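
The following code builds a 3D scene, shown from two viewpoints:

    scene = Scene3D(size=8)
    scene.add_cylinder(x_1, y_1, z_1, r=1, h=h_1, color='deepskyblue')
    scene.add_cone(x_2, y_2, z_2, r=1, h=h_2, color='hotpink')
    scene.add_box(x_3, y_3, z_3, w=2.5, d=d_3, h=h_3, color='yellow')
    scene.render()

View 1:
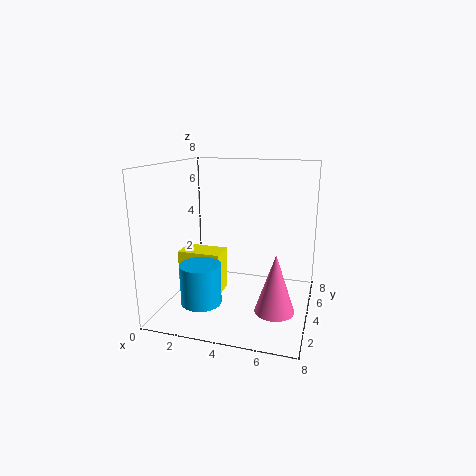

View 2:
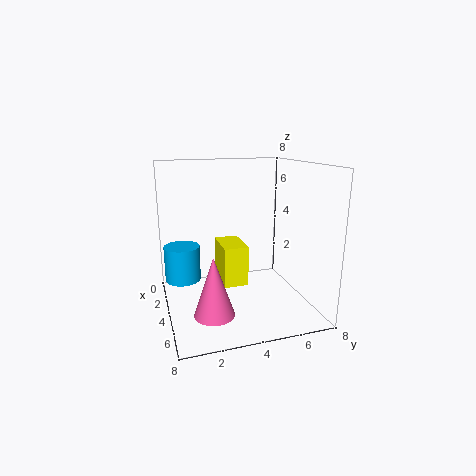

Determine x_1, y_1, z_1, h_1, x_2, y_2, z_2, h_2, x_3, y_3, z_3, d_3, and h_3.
x_1 = 3, y_1 = 1, z_1 = 1.5, h_1 = 2, x_2 = 6.5, y_2 = 2, z_2 = 1, h_2 = 3, x_3 = 0.5, y_3 = 3.5, z_3 = 0.5, d_3 = 1.5, h_3 = 2.5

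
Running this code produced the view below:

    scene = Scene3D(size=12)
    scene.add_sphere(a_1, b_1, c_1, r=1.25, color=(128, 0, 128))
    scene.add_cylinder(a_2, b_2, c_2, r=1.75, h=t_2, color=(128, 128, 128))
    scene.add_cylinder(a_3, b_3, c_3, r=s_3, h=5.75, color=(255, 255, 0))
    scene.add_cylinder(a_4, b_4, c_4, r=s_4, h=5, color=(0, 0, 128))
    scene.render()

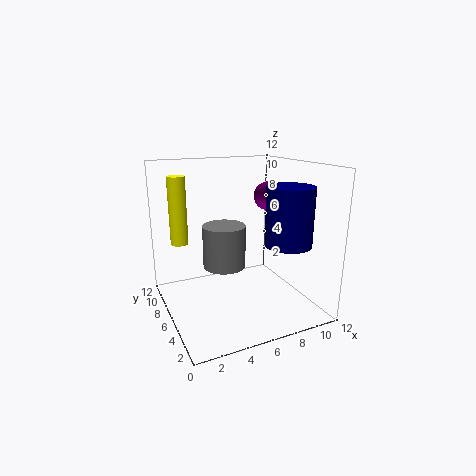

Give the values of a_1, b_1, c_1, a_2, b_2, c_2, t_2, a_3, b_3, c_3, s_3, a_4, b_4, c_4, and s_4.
a_1 = 9.5, b_1 = 7.25, c_1 = 9, a_2 = 4.75, b_2 = 6, c_2 = 3.75, t_2 = 3.5, a_3 = 1.75, b_3 = 8.75, c_3 = 5.25, s_3 = 0.75, a_4 = 10, b_4 = 4.5, c_4 = 5.25, s_4 = 2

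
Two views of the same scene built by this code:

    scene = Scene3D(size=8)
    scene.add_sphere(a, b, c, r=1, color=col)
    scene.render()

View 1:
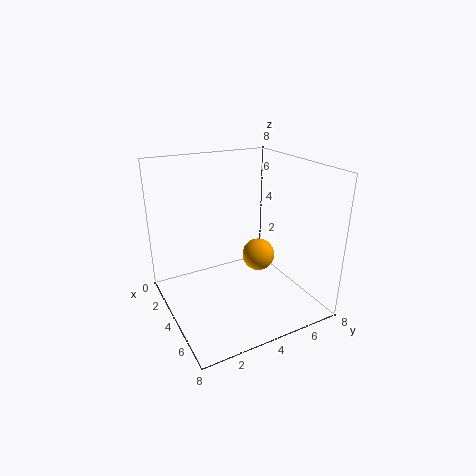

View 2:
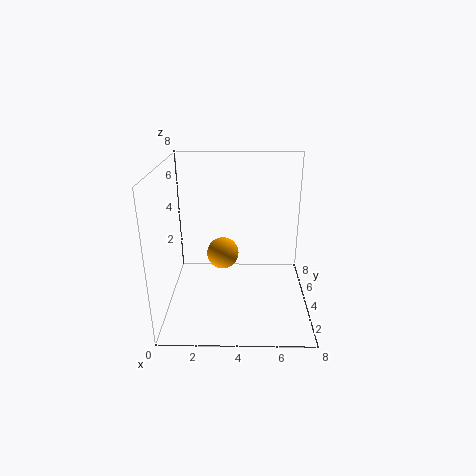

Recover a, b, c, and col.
a = 3, b = 6, c = 2, col = 'orange'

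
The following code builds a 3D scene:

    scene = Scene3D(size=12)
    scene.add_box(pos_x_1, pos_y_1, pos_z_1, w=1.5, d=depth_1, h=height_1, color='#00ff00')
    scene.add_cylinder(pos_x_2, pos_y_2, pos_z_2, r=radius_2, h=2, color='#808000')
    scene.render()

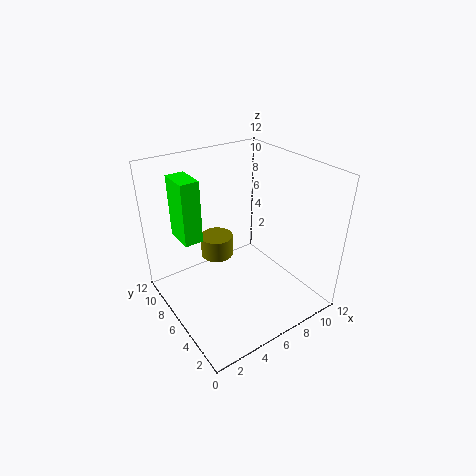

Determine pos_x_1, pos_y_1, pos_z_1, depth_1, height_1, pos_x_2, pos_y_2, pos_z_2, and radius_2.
pos_x_1 = 1.5; pos_y_1 = 6.5; pos_z_1 = 6.5; depth_1 = 2.5; height_1 = 5; pos_x_2 = 6; pos_y_2 = 9.5; pos_z_2 = 2.5; radius_2 = 1.5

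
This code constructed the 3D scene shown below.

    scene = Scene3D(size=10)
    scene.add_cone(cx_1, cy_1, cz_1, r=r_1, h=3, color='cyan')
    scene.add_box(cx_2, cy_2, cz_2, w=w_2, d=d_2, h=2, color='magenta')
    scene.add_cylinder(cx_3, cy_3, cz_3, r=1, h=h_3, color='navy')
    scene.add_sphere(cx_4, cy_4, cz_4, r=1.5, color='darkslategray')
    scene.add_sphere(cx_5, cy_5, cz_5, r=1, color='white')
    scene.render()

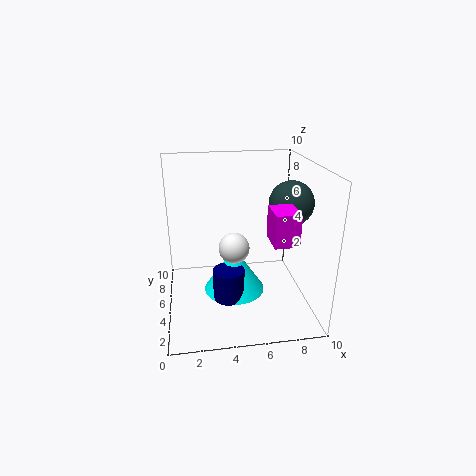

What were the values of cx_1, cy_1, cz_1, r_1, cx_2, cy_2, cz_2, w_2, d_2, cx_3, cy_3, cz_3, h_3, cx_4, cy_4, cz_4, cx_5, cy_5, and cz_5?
cx_1 = 4.5
cy_1 = 3.5
cz_1 = 2
r_1 = 2
cx_2 = 6.5
cy_2 = 1
cz_2 = 6
w_2 = 1.5
d_2 = 2
cx_3 = 4
cy_3 = 2.5
cz_3 = 2
h_3 = 2
cx_4 = 8.5
cy_4 = 4.5
cz_4 = 7.5
cx_5 = 4.5
cy_5 = 3.5
cz_5 = 5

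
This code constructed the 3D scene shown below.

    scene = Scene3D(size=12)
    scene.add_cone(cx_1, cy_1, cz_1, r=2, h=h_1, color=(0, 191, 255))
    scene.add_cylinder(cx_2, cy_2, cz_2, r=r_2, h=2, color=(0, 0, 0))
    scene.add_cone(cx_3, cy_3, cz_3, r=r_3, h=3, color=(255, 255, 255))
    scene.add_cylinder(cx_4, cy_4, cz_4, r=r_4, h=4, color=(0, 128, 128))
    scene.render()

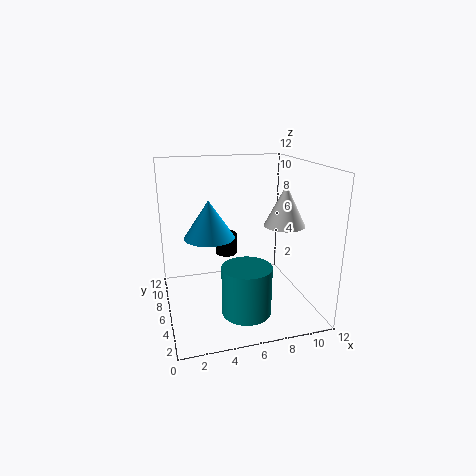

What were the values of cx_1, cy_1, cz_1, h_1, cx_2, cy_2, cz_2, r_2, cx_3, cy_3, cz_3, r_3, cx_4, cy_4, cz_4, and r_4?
cx_1 = 3.5
cy_1 = 5.5
cz_1 = 6.5
h_1 = 3
cx_2 = 6
cy_2 = 10
cz_2 = 3
r_2 = 1
cx_3 = 8.5
cy_3 = 2.5
cz_3 = 8
r_3 = 1.5
cx_4 = 6
cy_4 = 3.5
cz_4 = 0.5
r_4 = 2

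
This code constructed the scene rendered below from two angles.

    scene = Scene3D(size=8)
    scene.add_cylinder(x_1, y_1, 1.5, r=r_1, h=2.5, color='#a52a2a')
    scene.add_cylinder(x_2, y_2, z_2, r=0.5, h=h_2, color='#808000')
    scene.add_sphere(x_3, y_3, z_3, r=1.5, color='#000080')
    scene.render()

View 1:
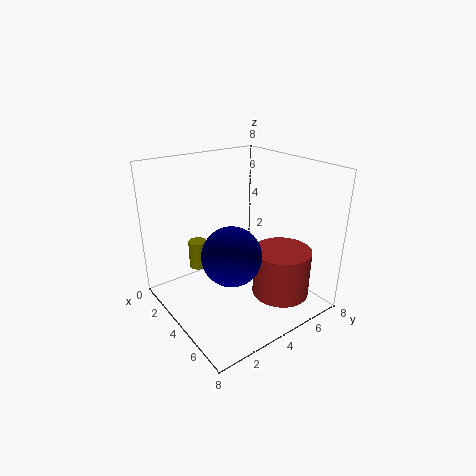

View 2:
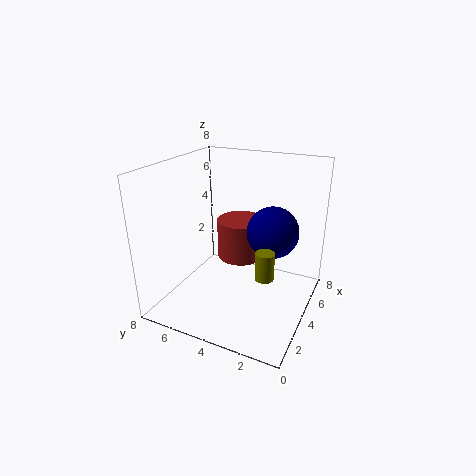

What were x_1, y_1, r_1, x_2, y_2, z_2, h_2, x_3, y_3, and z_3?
x_1 = 6.5
y_1 = 5
r_1 = 1.5
x_2 = 3
y_2 = 2
z_2 = 2.5
h_2 = 1.5
x_3 = 5.5
y_3 = 2.5
z_3 = 4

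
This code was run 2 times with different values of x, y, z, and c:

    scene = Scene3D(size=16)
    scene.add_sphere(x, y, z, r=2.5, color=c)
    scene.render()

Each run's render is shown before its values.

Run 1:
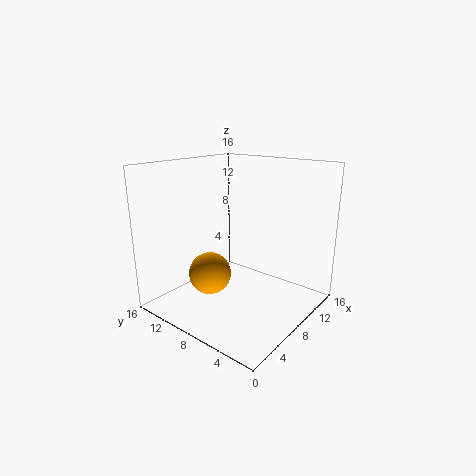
x = 7
y = 11.5
z = 3
c = 'orange'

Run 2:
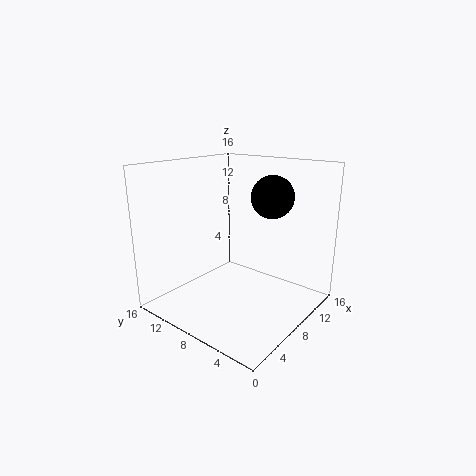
x = 12.5
y = 6.5
z = 12
c = 'black'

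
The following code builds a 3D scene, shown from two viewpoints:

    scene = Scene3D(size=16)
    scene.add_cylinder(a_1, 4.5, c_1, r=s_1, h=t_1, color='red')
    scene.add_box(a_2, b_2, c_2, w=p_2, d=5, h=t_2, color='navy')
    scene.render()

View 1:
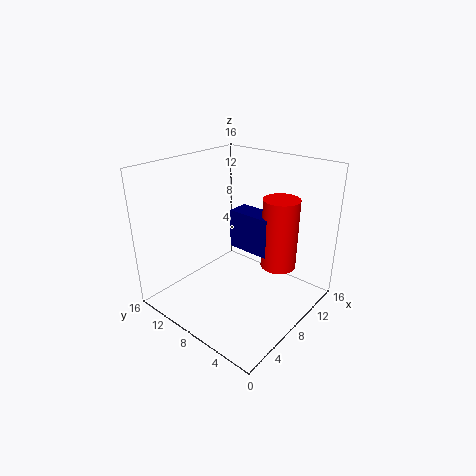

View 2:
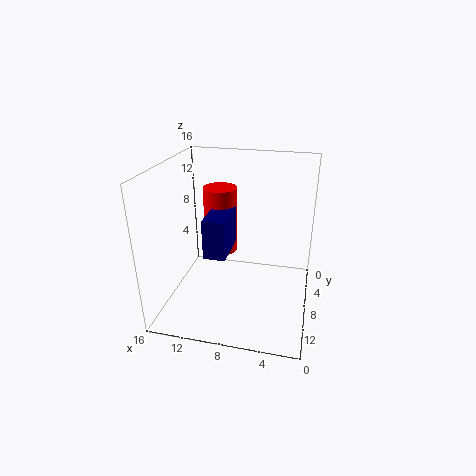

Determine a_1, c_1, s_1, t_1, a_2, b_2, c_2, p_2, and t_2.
a_1 = 11
c_1 = 4.5
s_1 = 2
t_1 = 8
a_2 = 9
b_2 = 5
c_2 = 6
p_2 = 2.5
t_2 = 4.5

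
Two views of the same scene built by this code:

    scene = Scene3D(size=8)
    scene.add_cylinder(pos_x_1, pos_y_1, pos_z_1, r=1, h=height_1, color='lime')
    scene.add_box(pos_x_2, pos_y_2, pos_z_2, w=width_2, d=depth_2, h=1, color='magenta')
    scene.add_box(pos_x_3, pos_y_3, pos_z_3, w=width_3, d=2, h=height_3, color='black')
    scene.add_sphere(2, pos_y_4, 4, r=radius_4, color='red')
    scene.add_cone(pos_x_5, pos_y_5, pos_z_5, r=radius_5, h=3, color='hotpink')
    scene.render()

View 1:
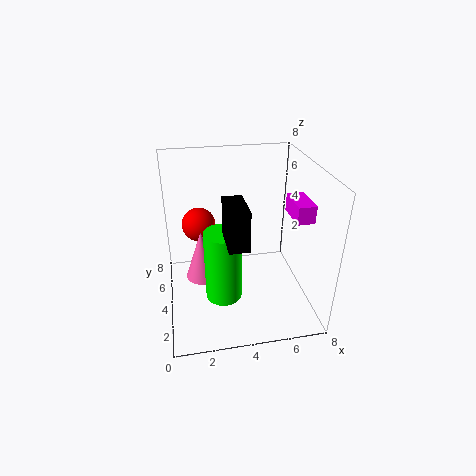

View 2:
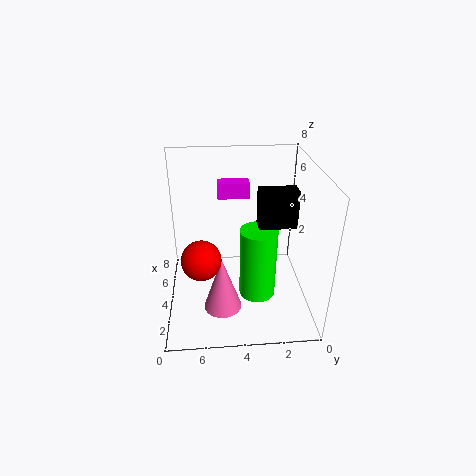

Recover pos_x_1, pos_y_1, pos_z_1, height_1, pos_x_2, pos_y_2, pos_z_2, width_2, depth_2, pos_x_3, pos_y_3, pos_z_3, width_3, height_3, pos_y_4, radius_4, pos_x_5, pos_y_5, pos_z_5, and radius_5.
pos_x_1 = 3
pos_y_1 = 3
pos_z_1 = 1
height_1 = 4
pos_x_2 = 7
pos_y_2 = 3
pos_z_2 = 5
width_2 = 1
depth_2 = 2
pos_x_3 = 3
pos_y_3 = 1
pos_z_3 = 5
width_3 = 1
height_3 = 2
pos_y_4 = 6
radius_4 = 1
pos_x_5 = 2
pos_y_5 = 5
pos_z_5 = 1
radius_5 = 1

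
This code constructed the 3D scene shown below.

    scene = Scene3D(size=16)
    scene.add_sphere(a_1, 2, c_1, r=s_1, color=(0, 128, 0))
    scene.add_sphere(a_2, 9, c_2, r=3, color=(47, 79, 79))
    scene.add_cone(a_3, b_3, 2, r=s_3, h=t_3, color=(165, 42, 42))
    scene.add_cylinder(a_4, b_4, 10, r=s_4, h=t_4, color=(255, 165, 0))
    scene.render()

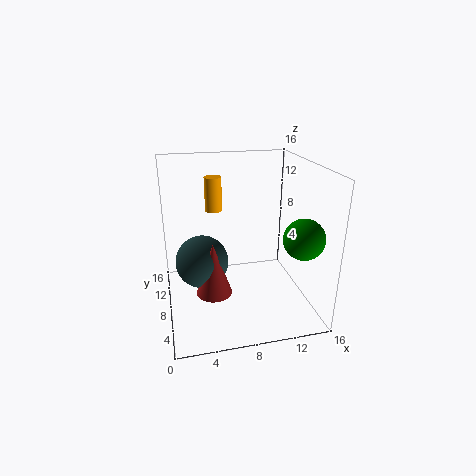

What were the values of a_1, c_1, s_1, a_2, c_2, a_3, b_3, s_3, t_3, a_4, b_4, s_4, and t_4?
a_1 = 13
c_1 = 10
s_1 = 2
a_2 = 4
c_2 = 5
a_3 = 5
b_3 = 7
s_3 = 2
t_3 = 6
a_4 = 6
b_4 = 12
s_4 = 1
t_4 = 4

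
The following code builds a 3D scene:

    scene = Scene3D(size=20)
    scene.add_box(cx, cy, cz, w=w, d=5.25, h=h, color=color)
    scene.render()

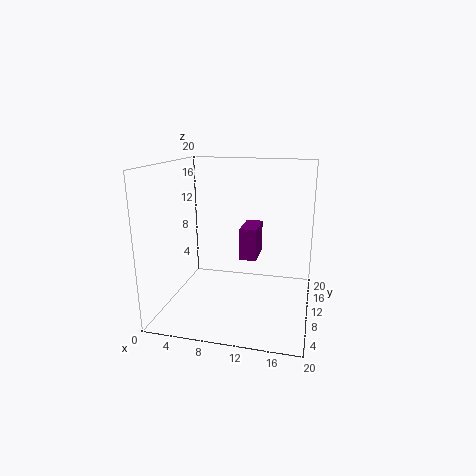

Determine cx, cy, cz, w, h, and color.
cx = 9.75
cy = 11.75
cz = 6
w = 2.5
h = 4.75
color = 'purple'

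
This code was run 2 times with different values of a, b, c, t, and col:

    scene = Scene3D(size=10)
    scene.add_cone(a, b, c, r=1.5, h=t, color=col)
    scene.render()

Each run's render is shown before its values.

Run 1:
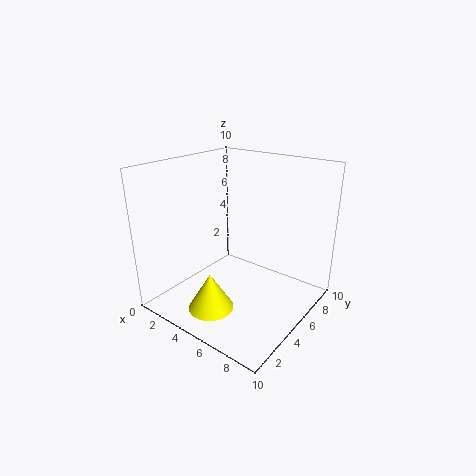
a = 5; b = 2; c = 1; t = 2.5; col = 'yellow'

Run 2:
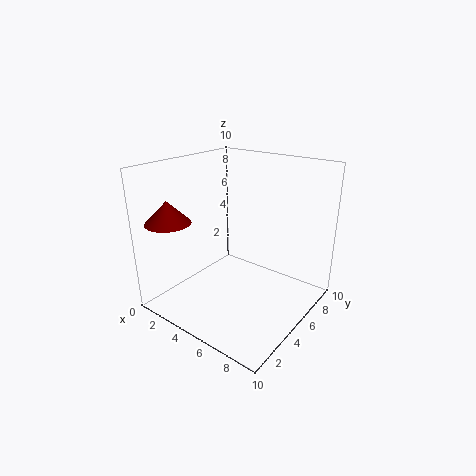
a = 2; b = 1.5; c = 6.5; t = 1.5; col = 'maroon'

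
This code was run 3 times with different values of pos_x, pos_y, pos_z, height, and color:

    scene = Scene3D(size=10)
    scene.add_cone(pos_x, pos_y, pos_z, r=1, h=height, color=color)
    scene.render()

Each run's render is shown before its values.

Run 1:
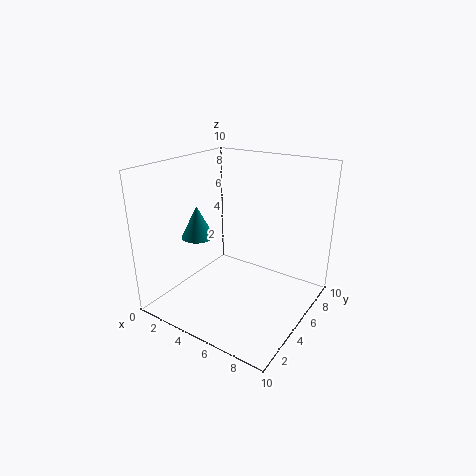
pos_x = 4, pos_y = 2, pos_z = 6, height = 2, color = 'teal'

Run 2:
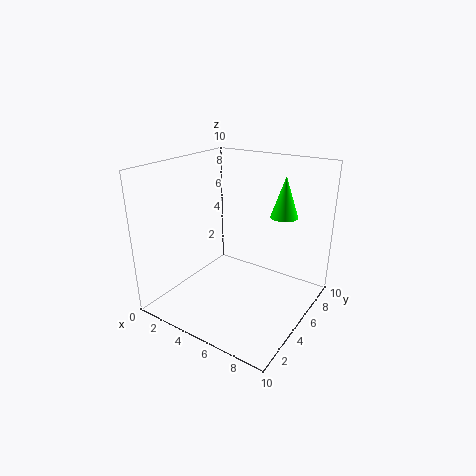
pos_x = 7, pos_y = 8, pos_z = 6, height = 3, color = 'lime'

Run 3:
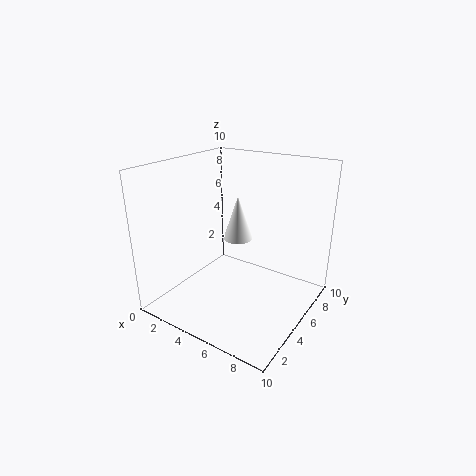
pos_x = 5, pos_y = 5, pos_z = 5, height = 3, color = 'white'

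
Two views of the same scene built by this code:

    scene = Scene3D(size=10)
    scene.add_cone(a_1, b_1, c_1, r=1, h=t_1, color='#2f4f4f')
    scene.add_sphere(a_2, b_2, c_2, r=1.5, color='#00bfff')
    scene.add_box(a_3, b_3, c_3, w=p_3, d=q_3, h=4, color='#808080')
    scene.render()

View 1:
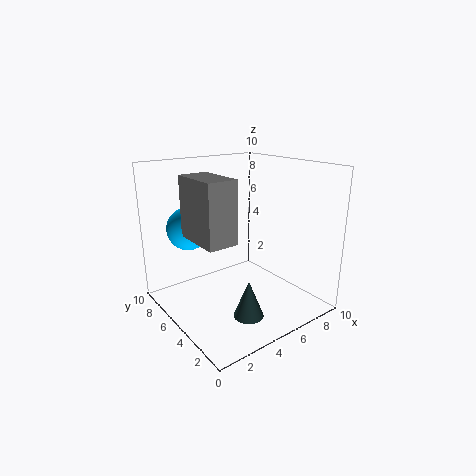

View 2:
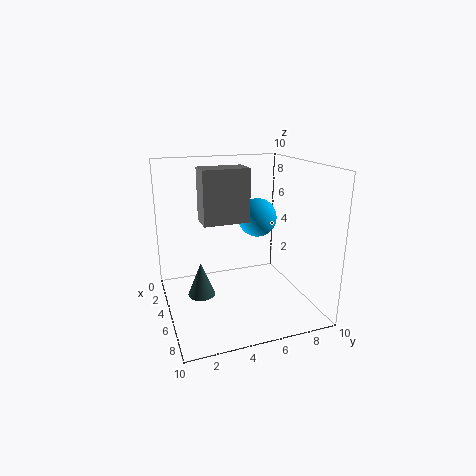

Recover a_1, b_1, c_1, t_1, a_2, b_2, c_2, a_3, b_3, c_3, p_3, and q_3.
a_1 = 4; b_1 = 2.5; c_1 = 0.5; t_1 = 2.5; a_2 = 2.5; b_2 = 7.5; c_2 = 5.5; a_3 = 1.5; b_3 = 3; c_3 = 5.5; p_3 = 2; q_3 = 3.5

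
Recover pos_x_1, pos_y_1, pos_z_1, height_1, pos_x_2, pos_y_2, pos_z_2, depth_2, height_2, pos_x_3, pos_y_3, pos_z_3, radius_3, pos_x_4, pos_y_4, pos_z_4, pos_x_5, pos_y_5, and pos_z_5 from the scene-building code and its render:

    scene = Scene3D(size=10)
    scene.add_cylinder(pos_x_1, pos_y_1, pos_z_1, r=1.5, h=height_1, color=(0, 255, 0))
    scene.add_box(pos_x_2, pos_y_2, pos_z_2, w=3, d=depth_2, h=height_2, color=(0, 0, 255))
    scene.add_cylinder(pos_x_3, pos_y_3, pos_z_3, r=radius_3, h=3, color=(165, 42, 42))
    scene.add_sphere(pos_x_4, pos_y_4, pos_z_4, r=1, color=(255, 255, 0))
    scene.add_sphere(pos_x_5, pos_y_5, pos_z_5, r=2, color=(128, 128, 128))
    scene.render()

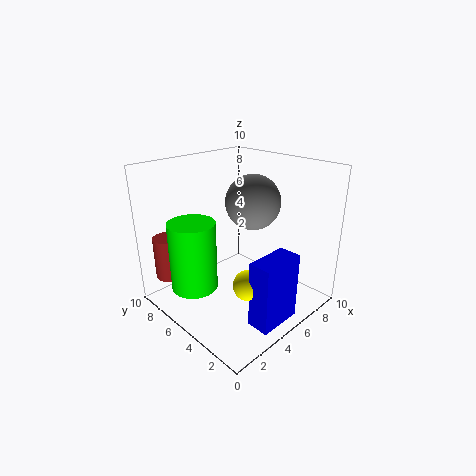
pos_x_1 = 1.5, pos_y_1 = 5.5, pos_z_1 = 2.5, height_1 = 4.5, pos_x_2 = 3, pos_y_2 = 0.5, pos_z_2 = 0.5, depth_2 = 1.5, height_2 = 4.5, pos_x_3 = 1.5, pos_y_3 = 8.5, pos_z_3 = 2, radius_3 = 1, pos_x_4 = 3.5, pos_y_4 = 2.5, pos_z_4 = 3, pos_x_5 = 7, pos_y_5 = 5.5, pos_z_5 = 7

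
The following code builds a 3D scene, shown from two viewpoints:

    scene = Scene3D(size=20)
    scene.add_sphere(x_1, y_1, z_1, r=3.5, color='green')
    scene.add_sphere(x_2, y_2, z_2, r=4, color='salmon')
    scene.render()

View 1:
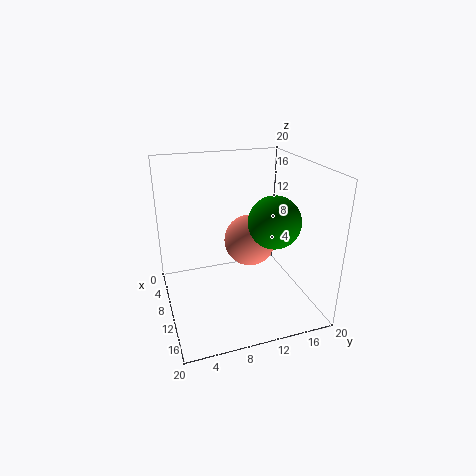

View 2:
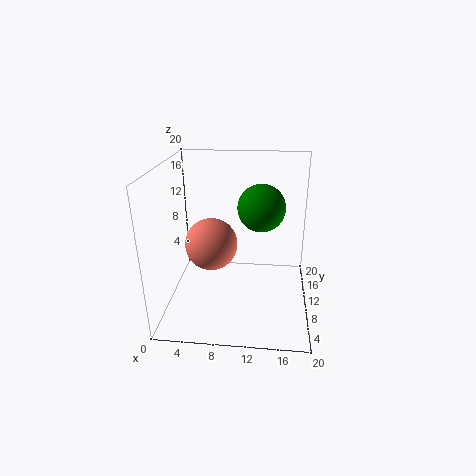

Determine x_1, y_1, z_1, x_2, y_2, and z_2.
x_1 = 13
y_1 = 14
z_1 = 13
x_2 = 5.5
y_2 = 13.5
z_2 = 7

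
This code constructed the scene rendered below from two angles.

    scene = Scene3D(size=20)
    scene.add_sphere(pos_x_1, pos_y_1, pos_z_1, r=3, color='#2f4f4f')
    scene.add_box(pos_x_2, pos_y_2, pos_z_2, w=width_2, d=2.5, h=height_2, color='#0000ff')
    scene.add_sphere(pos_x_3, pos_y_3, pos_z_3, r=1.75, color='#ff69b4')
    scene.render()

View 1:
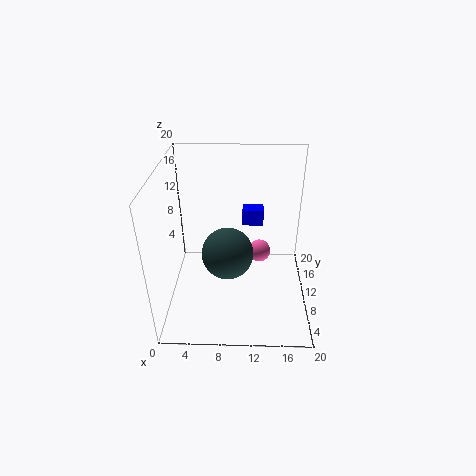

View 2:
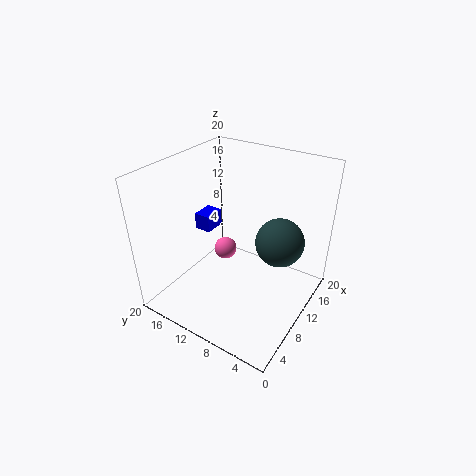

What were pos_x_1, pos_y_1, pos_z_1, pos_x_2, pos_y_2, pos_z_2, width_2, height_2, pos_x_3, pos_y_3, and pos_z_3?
pos_x_1 = 9, pos_y_1 = 3.25, pos_z_1 = 12.25, pos_x_2 = 10.5, pos_y_2 = 15.5, pos_z_2 = 8.75, width_2 = 3.25, height_2 = 2.5, pos_x_3 = 13.25, pos_y_3 = 14.5, pos_z_3 = 4.75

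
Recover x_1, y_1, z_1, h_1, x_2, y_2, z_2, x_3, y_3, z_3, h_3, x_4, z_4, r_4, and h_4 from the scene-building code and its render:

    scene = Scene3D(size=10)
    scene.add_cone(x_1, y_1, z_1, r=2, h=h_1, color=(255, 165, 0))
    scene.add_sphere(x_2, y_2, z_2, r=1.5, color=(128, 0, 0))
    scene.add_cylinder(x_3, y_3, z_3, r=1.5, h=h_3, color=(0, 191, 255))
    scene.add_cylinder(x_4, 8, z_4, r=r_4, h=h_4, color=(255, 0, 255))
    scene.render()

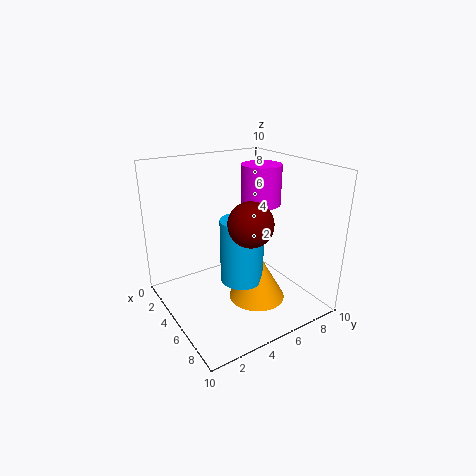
x_1 = 6; y_1 = 6; z_1 = 0.5; h_1 = 3.5; x_2 = 6.5; y_2 = 5; z_2 = 6.5; x_3 = 5.5; y_3 = 5; z_3 = 2; h_3 = 4.5; x_4 = 3.5; z_4 = 6.5; r_4 = 1.5; h_4 = 3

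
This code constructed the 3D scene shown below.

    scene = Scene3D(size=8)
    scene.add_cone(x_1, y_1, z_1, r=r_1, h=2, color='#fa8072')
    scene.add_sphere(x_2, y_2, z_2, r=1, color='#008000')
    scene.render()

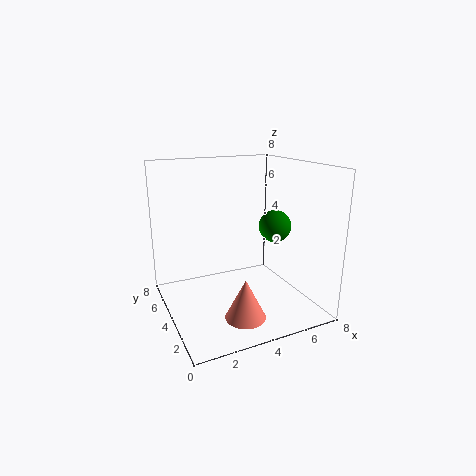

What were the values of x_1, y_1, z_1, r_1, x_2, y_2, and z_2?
x_1 = 3
y_1 = 1
z_1 = 1
r_1 = 1
x_2 = 7
y_2 = 5
z_2 = 4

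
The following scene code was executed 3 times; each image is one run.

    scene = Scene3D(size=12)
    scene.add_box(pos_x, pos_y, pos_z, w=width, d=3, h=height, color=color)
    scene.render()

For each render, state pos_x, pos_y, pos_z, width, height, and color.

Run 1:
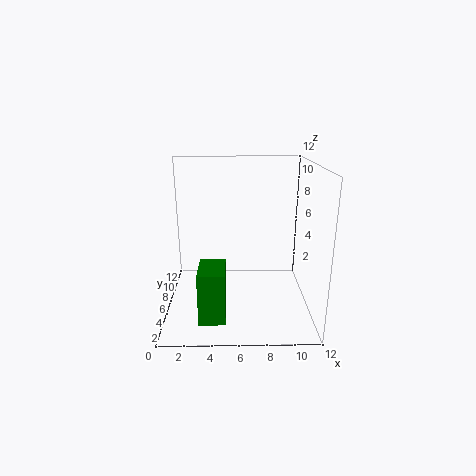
pos_x = 3, pos_y = 1, pos_z = 1, width = 2, height = 4, color = 'green'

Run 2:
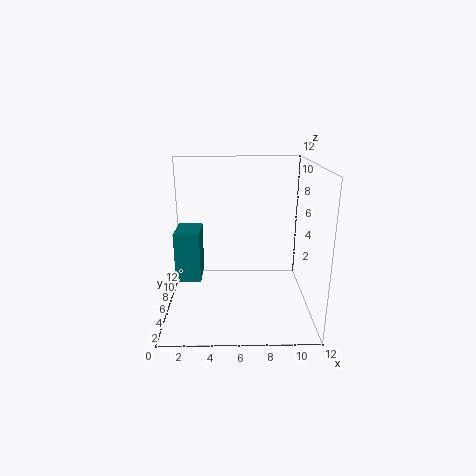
pos_x = 1, pos_y = 4, pos_z = 3, width = 2, height = 4, color = 'teal'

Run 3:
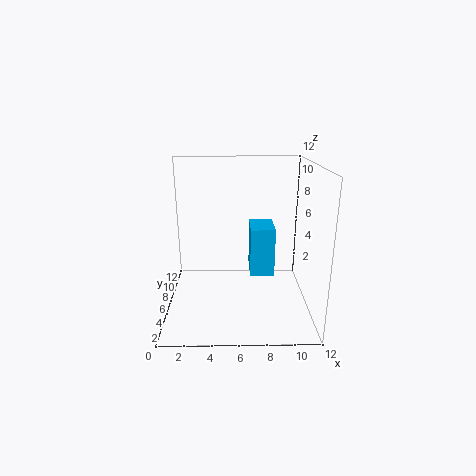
pos_x = 7, pos_y = 5, pos_z = 3, width = 2, height = 4, color = 'deepskyblue'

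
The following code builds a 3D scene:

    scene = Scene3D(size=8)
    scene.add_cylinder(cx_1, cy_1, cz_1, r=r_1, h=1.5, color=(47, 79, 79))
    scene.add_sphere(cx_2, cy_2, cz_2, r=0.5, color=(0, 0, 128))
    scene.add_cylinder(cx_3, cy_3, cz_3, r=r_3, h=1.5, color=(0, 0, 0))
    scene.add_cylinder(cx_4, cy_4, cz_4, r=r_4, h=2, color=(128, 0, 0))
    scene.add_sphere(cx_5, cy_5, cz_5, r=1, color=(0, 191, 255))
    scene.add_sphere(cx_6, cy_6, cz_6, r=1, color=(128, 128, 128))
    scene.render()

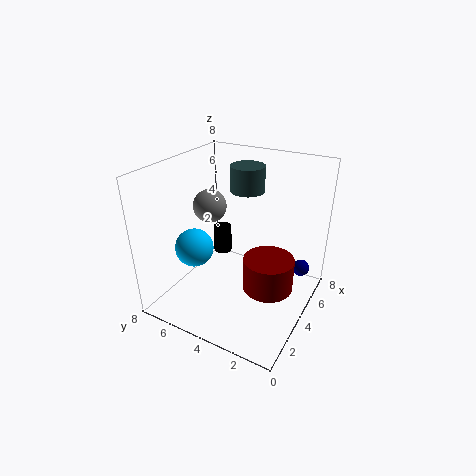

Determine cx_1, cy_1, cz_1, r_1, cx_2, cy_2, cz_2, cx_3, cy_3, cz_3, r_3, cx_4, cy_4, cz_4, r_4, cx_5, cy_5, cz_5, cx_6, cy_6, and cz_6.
cx_1 = 6; cy_1 = 4.5; cz_1 = 6; r_1 = 1; cx_2 = 6.5; cy_2 = 1; cz_2 = 1.5; cx_3 = 4; cy_3 = 5; cz_3 = 3; r_3 = 0.5; cx_4 = 5; cy_4 = 2.5; cz_4 = 0.5; r_4 = 1.5; cx_5 = 2; cy_5 = 5.5; cz_5 = 4; cx_6 = 5; cy_6 = 6.5; cz_6 = 5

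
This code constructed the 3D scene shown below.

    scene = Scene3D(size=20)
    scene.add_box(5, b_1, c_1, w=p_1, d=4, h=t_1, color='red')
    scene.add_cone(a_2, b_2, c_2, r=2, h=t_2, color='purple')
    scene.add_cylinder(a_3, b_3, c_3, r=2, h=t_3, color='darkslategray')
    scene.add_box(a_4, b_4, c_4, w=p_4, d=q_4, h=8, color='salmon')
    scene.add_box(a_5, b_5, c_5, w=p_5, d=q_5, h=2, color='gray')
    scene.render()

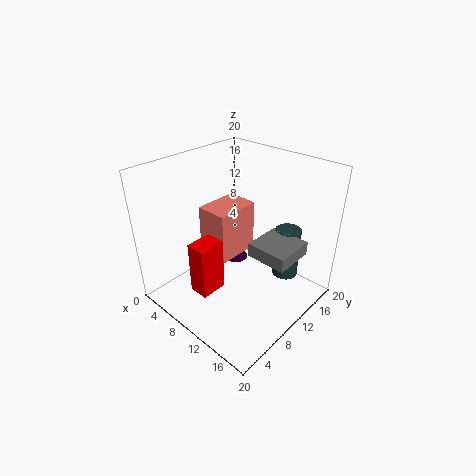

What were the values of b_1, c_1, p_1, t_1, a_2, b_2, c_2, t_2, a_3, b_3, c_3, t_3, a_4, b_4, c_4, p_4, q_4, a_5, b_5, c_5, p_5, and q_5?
b_1 = 5; c_1 = 1; p_1 = 3; t_1 = 8; a_2 = 4; b_2 = 16; c_2 = 1; t_2 = 3; a_3 = 13; b_3 = 18; c_3 = 1; t_3 = 8; a_4 = 2; b_4 = 10; c_4 = 4; p_4 = 5; q_4 = 7; a_5 = 11; b_5 = 11; c_5 = 7; p_5 = 6; q_5 = 6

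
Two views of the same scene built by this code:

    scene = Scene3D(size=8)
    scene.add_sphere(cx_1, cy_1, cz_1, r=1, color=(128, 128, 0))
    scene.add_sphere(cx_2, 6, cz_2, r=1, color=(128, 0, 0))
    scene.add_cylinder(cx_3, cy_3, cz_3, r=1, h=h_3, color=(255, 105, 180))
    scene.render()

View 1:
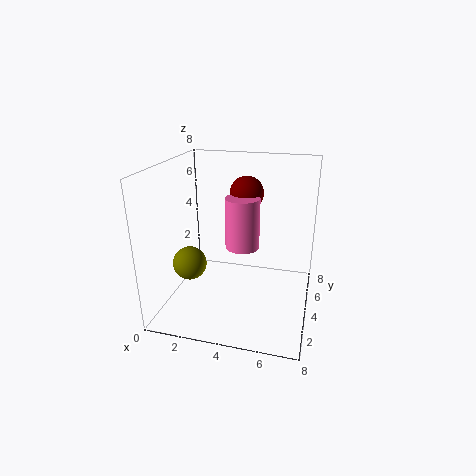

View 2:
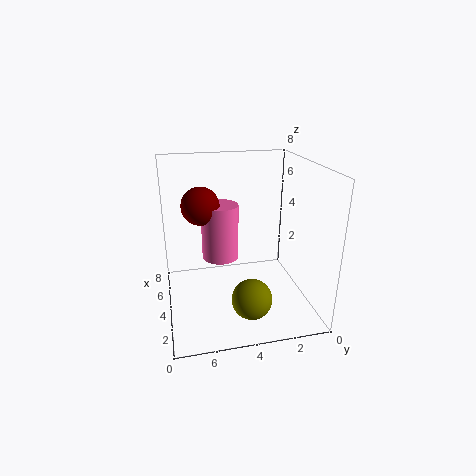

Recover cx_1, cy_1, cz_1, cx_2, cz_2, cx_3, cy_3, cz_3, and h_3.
cx_1 = 1
cy_1 = 4
cz_1 = 2
cx_2 = 4
cz_2 = 6
cx_3 = 4
cy_3 = 5
cz_3 = 3
h_3 = 3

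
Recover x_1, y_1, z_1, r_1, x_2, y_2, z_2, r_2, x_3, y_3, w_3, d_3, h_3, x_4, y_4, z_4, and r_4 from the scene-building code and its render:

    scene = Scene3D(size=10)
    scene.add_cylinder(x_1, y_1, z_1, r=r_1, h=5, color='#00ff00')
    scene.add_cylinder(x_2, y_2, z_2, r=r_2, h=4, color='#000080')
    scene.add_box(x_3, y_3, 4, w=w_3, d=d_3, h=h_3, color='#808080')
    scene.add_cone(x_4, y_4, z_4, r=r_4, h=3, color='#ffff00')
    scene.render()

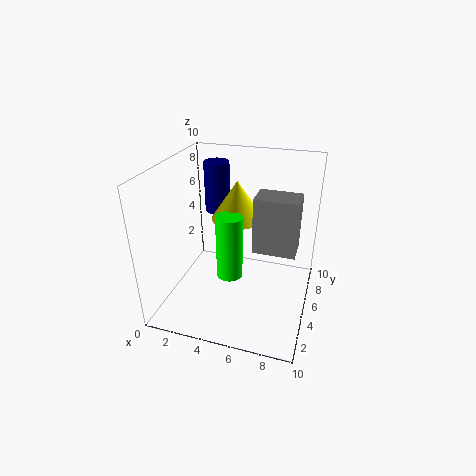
x_1 = 4
y_1 = 6
z_1 = 1
r_1 = 1
x_2 = 2
y_2 = 9
z_2 = 5
r_2 = 1
x_3 = 6
y_3 = 5
w_3 = 3
d_3 = 2
h_3 = 4
x_4 = 4
y_4 = 8
z_4 = 5
r_4 = 2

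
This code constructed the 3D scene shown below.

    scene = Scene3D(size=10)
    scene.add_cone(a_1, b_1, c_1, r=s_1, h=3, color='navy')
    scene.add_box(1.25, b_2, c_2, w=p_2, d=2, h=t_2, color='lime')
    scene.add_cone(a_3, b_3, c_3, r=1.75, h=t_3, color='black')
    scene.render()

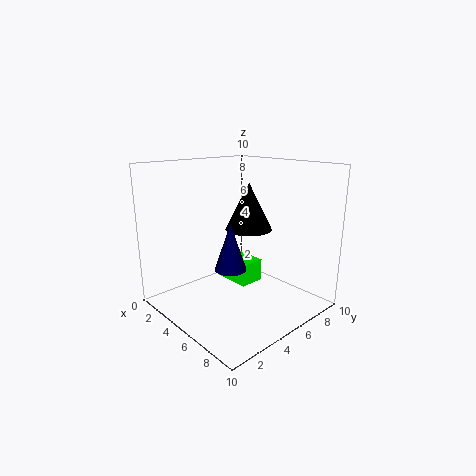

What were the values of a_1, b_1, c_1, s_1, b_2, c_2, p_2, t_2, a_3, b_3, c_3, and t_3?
a_1 = 6.5, b_1 = 3, c_1 = 3.75, s_1 = 1, b_2 = 6.25, c_2 = 0.5, p_2 = 3, t_2 = 1.75, a_3 = 4, b_3 = 7, c_3 = 5, t_3 = 3.5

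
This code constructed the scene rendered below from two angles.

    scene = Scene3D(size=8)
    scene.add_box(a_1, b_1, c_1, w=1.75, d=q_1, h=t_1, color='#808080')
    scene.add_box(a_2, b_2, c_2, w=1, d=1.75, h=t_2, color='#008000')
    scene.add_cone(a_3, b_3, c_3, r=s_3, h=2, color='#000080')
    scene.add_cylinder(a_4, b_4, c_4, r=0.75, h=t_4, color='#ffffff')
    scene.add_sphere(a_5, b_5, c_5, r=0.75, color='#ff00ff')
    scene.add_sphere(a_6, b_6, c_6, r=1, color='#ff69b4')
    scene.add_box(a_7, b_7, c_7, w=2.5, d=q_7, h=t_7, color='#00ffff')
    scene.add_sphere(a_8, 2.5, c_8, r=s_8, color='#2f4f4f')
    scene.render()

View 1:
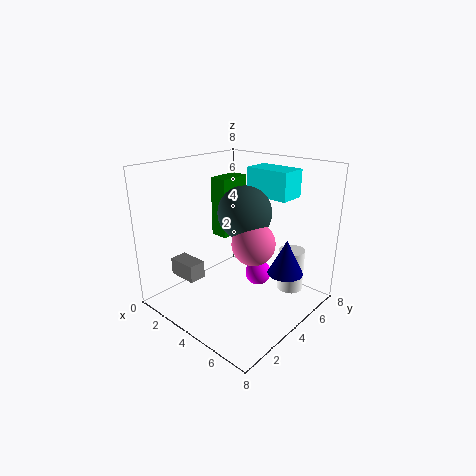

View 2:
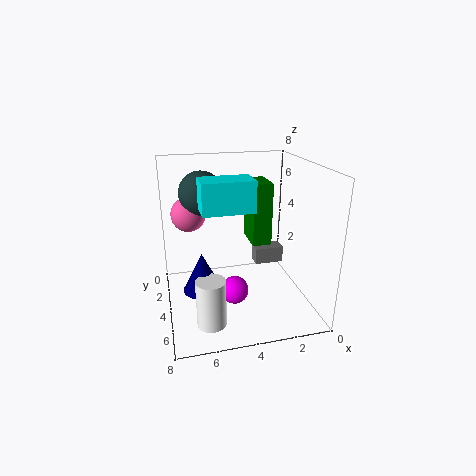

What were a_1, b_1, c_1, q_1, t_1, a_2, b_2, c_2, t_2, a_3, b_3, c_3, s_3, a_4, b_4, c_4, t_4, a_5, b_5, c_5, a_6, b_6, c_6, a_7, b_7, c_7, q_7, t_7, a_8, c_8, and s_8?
a_1 = 0.75; b_1 = 1.75; c_1 = 1.5; q_1 = 1; t_1 = 1; a_2 = 2.5; b_2 = 3.5; c_2 = 4; t_2 = 3.25; a_3 = 6.25; b_3 = 5.5; c_3 = 2; s_3 = 1; a_4 = 6; b_4 = 6.5; c_4 = 0.5; t_4 = 2.5; a_5 = 4.5; b_5 = 5.25; c_5 = 1.5; a_6 = 6.5; b_6 = 2.25; c_6 = 5; a_7 = 3.75; b_7 = 5; c_7 = 6.25; q_7 = 1.5; t_7 = 1.5; a_8 = 5.75; c_8 = 6.25; s_8 = 1.25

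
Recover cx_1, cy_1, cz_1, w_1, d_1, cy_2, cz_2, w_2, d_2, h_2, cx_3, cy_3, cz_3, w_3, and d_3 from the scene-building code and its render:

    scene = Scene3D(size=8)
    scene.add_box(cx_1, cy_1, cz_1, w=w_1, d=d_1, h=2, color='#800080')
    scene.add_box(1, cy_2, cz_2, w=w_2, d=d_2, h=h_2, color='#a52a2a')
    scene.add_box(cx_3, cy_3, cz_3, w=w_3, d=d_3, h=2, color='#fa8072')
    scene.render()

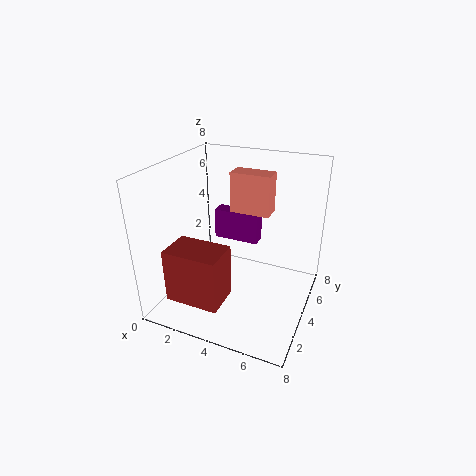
cx_1 = 1, cy_1 = 7, cz_1 = 2, w_1 = 3, d_1 = 1, cy_2 = 1, cz_2 = 1, w_2 = 3, d_2 = 2, h_2 = 3, cx_3 = 4, cy_3 = 3, cz_3 = 6, w_3 = 2, d_3 = 1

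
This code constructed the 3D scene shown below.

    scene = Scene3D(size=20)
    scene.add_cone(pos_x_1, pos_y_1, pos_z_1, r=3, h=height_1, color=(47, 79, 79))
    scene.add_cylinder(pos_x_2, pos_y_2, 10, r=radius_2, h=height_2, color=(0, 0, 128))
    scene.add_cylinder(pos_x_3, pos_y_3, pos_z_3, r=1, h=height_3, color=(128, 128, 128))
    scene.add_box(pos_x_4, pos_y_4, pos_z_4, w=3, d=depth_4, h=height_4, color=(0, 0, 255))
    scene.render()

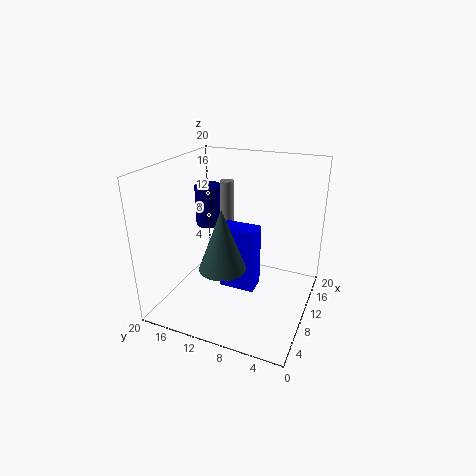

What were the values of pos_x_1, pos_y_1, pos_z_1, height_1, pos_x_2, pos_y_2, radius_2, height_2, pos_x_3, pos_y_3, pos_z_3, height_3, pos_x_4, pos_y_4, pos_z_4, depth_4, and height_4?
pos_x_1 = 5; pos_y_1 = 10; pos_z_1 = 8; height_1 = 8; pos_x_2 = 13; pos_y_2 = 16; radius_2 = 2; height_2 = 6; pos_x_3 = 13; pos_y_3 = 13; pos_z_3 = 10; height_3 = 7; pos_x_4 = 8; pos_y_4 = 7; pos_z_4 = 3; depth_4 = 5; height_4 = 9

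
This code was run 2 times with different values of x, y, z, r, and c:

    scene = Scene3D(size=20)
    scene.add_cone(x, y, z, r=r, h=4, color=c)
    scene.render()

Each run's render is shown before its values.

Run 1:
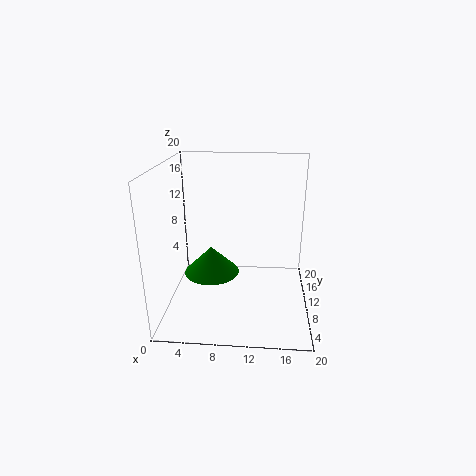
x = 6
y = 11
z = 4
r = 4
c = 'green'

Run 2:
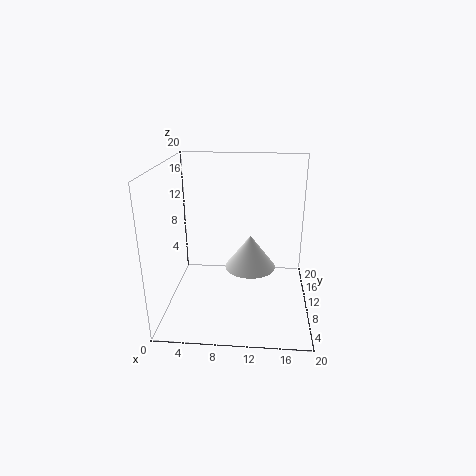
x = 12
y = 4
z = 9
r = 3
c = 'white'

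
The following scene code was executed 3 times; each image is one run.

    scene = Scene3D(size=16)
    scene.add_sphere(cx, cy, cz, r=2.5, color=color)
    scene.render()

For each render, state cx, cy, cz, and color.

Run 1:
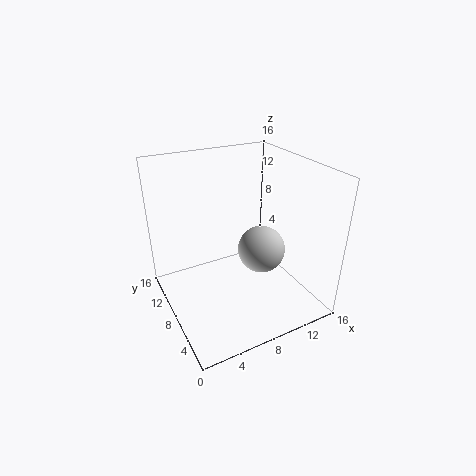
cx = 9.5, cy = 5.5, cz = 7.5, color = 'lightgray'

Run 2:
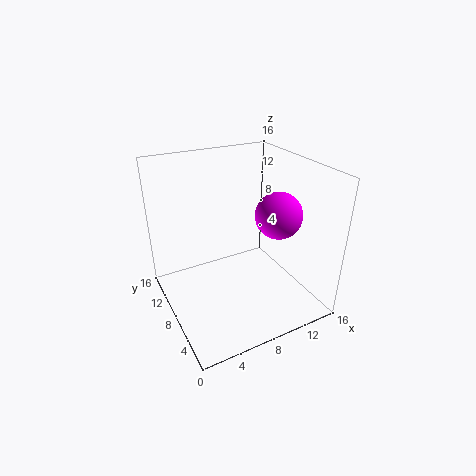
cx = 11.5, cy = 5.5, cz = 11, color = 'magenta'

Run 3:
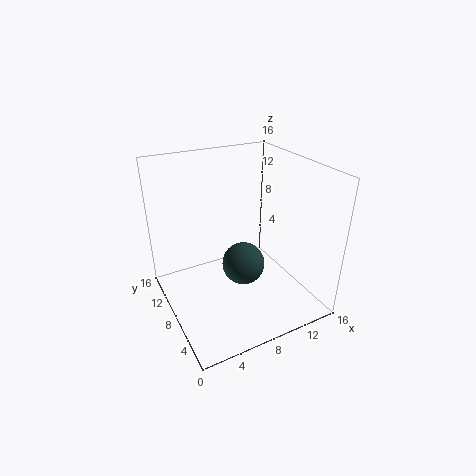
cx = 9, cy = 8.5, cz = 4, color = 'darkslategray'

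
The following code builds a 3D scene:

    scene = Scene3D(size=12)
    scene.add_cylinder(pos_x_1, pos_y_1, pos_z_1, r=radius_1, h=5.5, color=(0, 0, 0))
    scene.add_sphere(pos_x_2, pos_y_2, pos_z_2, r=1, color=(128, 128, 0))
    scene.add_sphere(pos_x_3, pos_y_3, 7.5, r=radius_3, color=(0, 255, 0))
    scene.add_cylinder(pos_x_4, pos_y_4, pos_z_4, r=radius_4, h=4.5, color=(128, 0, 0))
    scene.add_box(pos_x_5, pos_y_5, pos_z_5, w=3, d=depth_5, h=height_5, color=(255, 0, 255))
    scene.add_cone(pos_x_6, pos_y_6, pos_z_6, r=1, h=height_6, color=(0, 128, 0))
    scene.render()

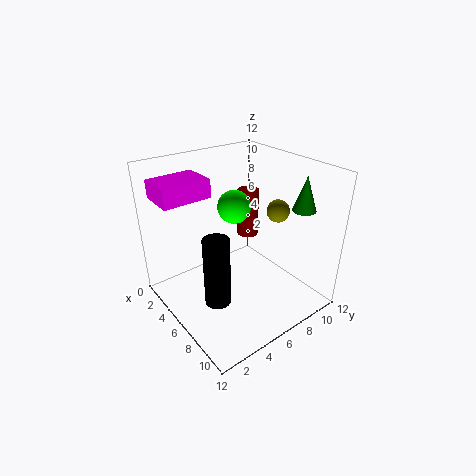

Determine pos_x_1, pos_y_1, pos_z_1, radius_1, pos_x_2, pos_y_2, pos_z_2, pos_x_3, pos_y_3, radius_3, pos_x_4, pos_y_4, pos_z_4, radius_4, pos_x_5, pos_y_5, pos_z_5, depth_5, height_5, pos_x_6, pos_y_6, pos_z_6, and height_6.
pos_x_1 = 8
pos_y_1 = 2.5
pos_z_1 = 2.5
radius_1 = 1
pos_x_2 = 6.5
pos_y_2 = 10
pos_z_2 = 7.5
pos_x_3 = 3.5
pos_y_3 = 7.5
radius_3 = 1.5
pos_x_4 = 3
pos_y_4 = 9.5
pos_z_4 = 4
radius_4 = 1
pos_x_5 = 1.5
pos_y_5 = 0.5
pos_z_5 = 9.5
depth_5 = 4
height_5 = 1.5
pos_x_6 = 8.5
pos_y_6 = 11
pos_z_6 = 8
height_6 = 3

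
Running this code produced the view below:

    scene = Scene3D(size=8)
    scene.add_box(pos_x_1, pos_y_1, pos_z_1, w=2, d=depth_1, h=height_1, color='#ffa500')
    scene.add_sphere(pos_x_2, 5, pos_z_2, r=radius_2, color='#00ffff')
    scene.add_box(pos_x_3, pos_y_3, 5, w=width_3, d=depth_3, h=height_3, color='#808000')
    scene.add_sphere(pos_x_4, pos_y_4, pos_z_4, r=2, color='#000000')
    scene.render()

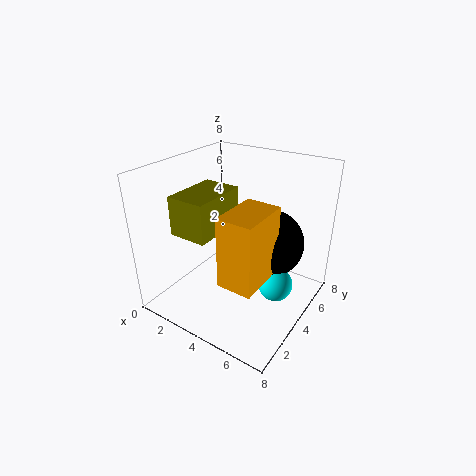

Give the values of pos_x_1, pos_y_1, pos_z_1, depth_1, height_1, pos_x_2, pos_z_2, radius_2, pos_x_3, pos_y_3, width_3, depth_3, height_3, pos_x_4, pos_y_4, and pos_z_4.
pos_x_1 = 4; pos_y_1 = 2; pos_z_1 = 2; depth_1 = 3; height_1 = 4; pos_x_2 = 6; pos_z_2 = 1; radius_2 = 1; pos_x_3 = 2; pos_y_3 = 1; width_3 = 2; depth_3 = 3; height_3 = 2; pos_x_4 = 5; pos_y_4 = 6; pos_z_4 = 3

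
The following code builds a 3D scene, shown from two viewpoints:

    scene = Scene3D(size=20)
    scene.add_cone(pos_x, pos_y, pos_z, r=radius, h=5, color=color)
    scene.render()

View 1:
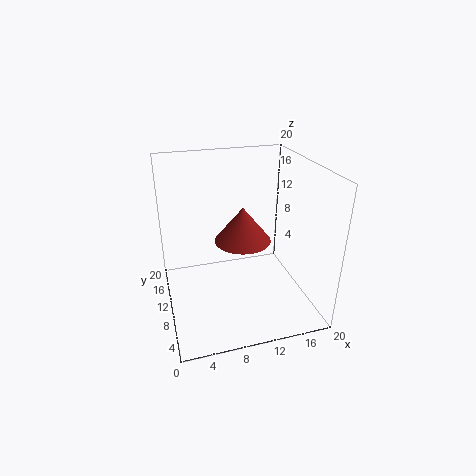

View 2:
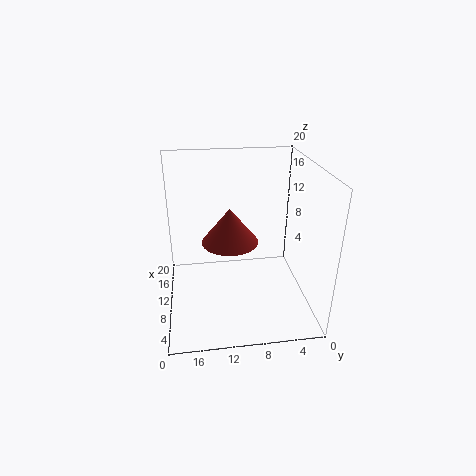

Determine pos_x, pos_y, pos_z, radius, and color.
pos_x = 11, pos_y = 11, pos_z = 9, radius = 4, color = 'brown'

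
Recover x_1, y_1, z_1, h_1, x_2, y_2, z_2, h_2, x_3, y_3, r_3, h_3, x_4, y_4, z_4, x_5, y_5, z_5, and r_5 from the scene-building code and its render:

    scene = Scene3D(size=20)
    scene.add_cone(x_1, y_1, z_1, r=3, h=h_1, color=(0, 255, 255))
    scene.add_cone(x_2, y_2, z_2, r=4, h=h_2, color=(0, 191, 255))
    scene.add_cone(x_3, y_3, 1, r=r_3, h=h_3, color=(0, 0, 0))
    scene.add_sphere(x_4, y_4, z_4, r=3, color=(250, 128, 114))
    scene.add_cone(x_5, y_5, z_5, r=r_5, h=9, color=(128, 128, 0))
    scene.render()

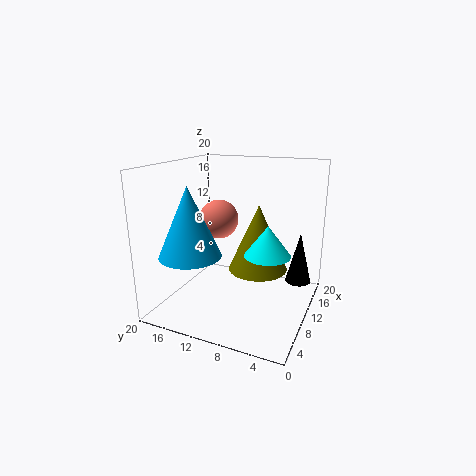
x_1 = 8; y_1 = 5; z_1 = 9; h_1 = 4; x_2 = 4; y_2 = 14; z_2 = 9; h_2 = 9; x_3 = 18; y_3 = 3; r_3 = 2; h_3 = 8; x_4 = 14; y_4 = 15; z_4 = 11; x_5 = 10; y_5 = 7; z_5 = 6; r_5 = 4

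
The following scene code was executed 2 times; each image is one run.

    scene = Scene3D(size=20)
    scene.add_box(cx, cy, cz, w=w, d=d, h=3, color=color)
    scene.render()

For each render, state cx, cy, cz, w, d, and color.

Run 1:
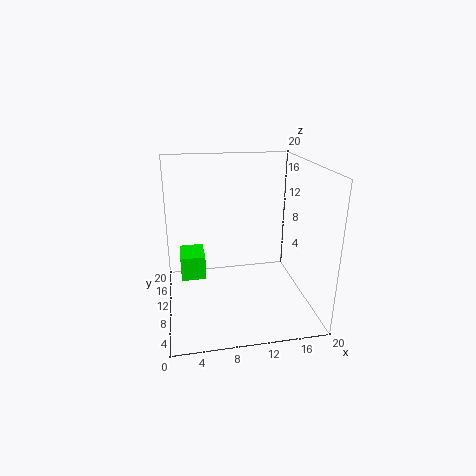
cx = 2; cy = 5; cz = 7; w = 3; d = 4; color = 'lime'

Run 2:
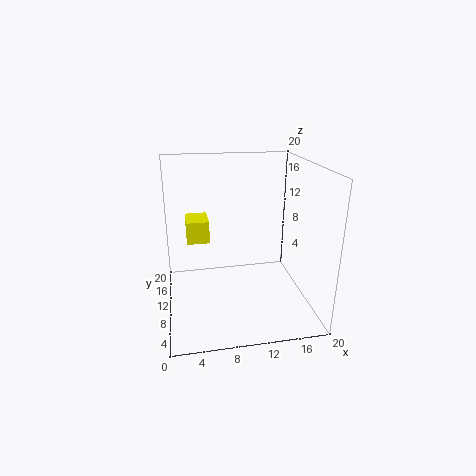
cx = 3; cy = 9; cz = 10; w = 3; d = 4; color = 'yellow'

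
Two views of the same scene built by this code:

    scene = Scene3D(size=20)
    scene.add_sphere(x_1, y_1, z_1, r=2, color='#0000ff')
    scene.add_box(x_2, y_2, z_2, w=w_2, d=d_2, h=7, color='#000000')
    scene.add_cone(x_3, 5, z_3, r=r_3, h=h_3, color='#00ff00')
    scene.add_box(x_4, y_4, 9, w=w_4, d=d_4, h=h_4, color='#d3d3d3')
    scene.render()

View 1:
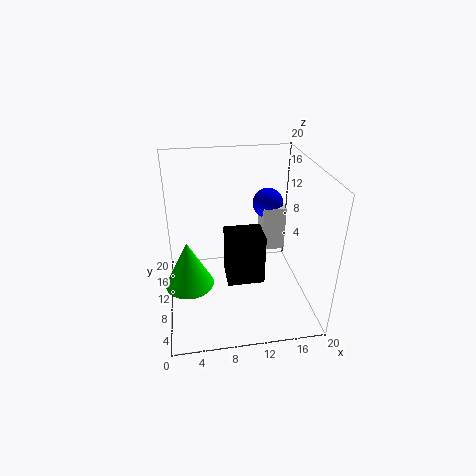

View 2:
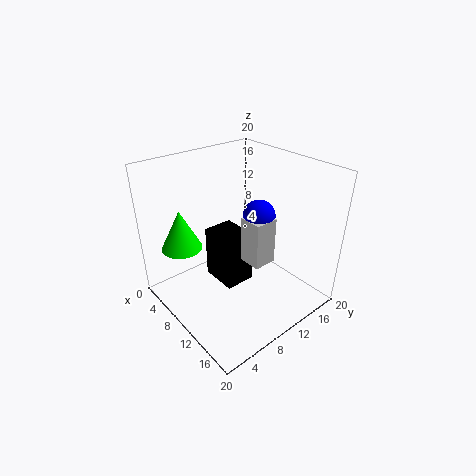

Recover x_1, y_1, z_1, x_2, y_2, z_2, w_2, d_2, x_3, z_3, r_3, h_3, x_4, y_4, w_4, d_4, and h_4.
x_1 = 14
y_1 = 10
z_1 = 15
x_2 = 8
y_2 = 6
z_2 = 5
w_2 = 5
d_2 = 4
x_3 = 3
z_3 = 7
r_3 = 3
h_3 = 6
x_4 = 13
y_4 = 8
w_4 = 3
d_4 = 3
h_4 = 6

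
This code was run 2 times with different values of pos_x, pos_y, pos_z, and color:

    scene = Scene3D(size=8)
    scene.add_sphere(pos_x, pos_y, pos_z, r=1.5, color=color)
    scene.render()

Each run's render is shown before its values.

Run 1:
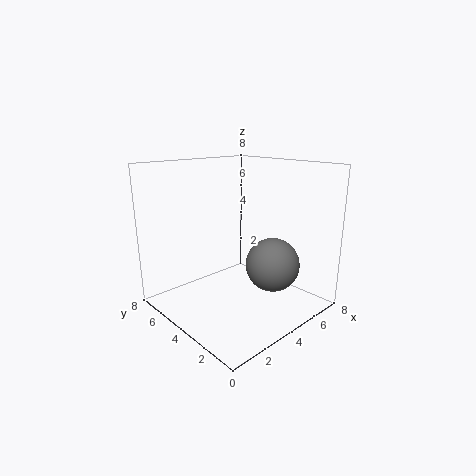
pos_x = 5.25
pos_y = 2.5
pos_z = 2.5
color = 'gray'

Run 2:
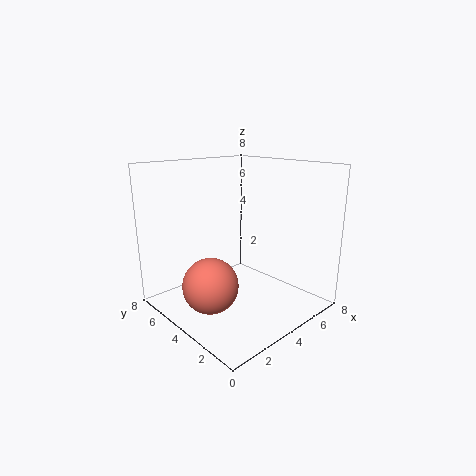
pos_x = 2
pos_y = 4
pos_z = 1.75
color = 'salmon'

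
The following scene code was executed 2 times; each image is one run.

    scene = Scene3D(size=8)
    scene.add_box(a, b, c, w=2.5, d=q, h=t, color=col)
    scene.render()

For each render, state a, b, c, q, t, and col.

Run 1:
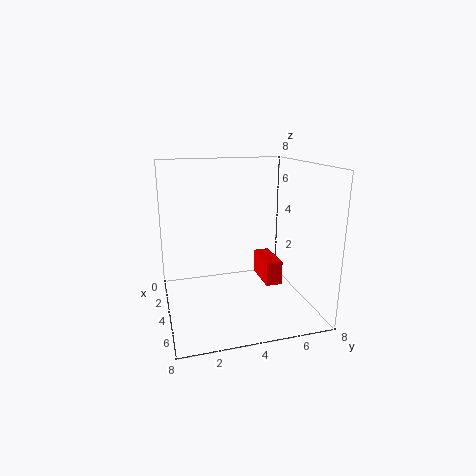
a = 1
b = 6
c = 0.5
q = 1
t = 1.5
col = 'red'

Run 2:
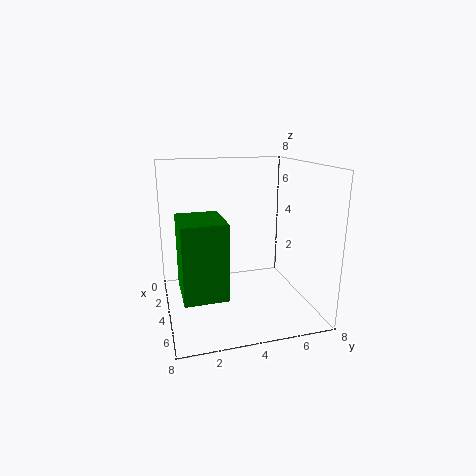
a = 5.5
b = 0.5
c = 2.5
q = 2
t = 3.5
col = 'green'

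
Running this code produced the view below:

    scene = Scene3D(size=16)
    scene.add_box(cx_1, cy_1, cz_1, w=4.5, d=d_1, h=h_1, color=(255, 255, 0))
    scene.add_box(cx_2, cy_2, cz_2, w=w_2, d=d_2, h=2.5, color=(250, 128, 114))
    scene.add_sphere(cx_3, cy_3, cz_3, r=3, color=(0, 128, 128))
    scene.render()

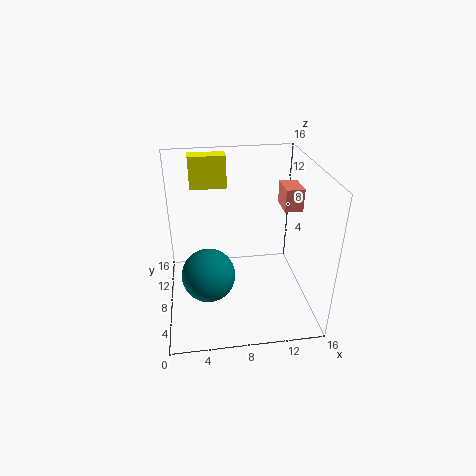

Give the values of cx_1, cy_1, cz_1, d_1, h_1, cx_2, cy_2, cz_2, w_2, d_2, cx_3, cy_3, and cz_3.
cx_1 = 3
cy_1 = 14
cz_1 = 11.5
d_1 = 2
h_1 = 4
cx_2 = 13
cy_2 = 7.5
cz_2 = 11
w_2 = 2
d_2 = 3
cx_3 = 4.5
cy_3 = 7
cz_3 = 4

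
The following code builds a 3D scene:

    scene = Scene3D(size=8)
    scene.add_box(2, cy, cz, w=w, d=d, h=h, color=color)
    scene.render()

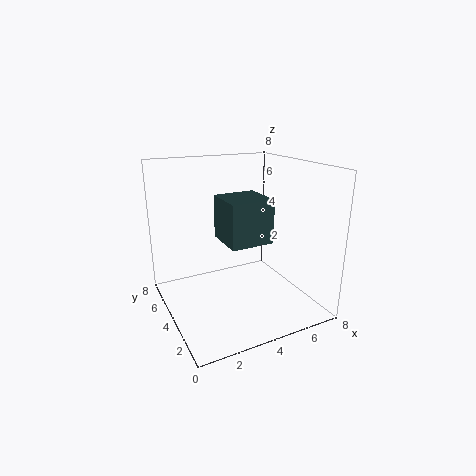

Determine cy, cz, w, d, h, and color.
cy = 0.5
cz = 5
w = 2
d = 2
h = 2
color = 'darkslategray'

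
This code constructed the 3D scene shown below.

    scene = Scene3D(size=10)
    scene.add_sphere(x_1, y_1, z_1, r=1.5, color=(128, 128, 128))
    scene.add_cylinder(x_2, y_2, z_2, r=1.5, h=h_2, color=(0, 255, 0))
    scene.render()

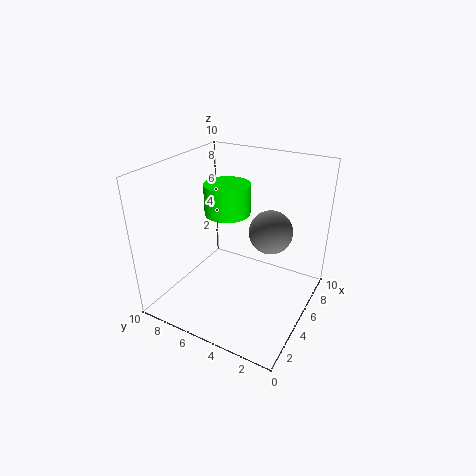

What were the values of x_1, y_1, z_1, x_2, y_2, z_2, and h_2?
x_1 = 6
y_1 = 3
z_1 = 5.5
x_2 = 4.5
y_2 = 5.5
z_2 = 7
h_2 = 2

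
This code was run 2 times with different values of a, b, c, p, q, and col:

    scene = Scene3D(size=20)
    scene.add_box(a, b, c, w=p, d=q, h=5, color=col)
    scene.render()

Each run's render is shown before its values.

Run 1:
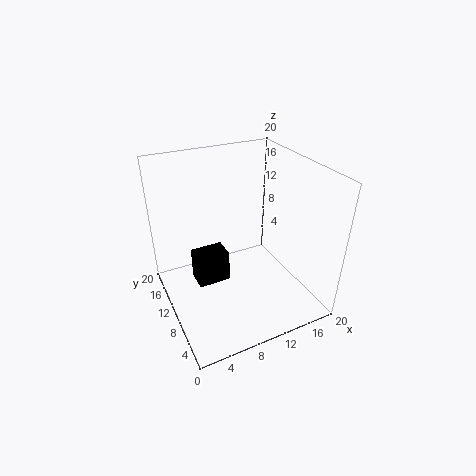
a = 5, b = 13, c = 0.5, p = 5, q = 3.5, col = 'black'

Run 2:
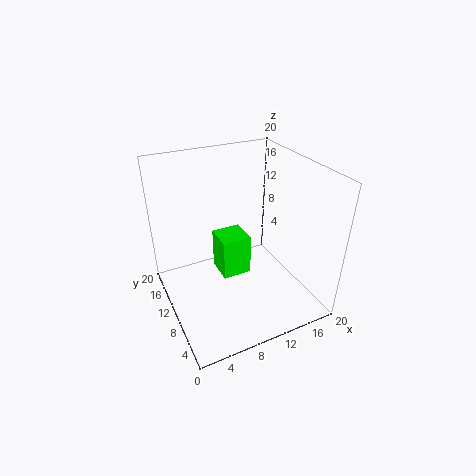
a = 5.5, b = 4.5, c = 8.5, p = 3.5, q = 3.5, col = 'lime'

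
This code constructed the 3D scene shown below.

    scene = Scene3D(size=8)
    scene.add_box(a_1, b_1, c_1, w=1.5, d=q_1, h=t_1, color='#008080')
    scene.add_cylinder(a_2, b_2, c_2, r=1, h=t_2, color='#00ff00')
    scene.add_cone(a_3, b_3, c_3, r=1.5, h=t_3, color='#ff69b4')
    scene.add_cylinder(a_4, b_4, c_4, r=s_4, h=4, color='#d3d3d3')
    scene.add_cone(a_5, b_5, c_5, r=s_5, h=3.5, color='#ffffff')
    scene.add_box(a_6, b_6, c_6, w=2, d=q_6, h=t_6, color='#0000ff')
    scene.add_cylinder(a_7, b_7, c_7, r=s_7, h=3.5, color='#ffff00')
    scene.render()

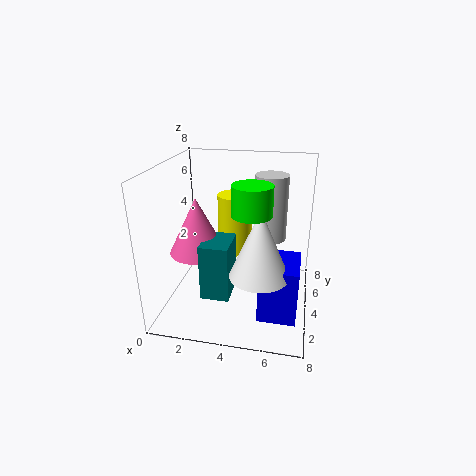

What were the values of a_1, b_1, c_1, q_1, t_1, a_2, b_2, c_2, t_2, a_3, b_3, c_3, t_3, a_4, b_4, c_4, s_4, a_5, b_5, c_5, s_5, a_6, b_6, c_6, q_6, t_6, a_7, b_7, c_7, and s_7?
a_1 = 2.5
b_1 = 1.5
c_1 = 1.5
q_1 = 2
t_1 = 3
a_2 = 5
b_2 = 2.5
c_2 = 6
t_2 = 1.5
a_3 = 2
b_3 = 3
c_3 = 3.5
t_3 = 3
a_4 = 5.5
b_4 = 6.5
c_4 = 3
s_4 = 1
a_5 = 5.5
b_5 = 2
c_5 = 3
s_5 = 1.5
a_6 = 5.5
b_6 = 1.5
c_6 = 0.5
q_6 = 2.5
t_6 = 3
a_7 = 3.5
b_7 = 5.5
c_7 = 2.5
s_7 = 1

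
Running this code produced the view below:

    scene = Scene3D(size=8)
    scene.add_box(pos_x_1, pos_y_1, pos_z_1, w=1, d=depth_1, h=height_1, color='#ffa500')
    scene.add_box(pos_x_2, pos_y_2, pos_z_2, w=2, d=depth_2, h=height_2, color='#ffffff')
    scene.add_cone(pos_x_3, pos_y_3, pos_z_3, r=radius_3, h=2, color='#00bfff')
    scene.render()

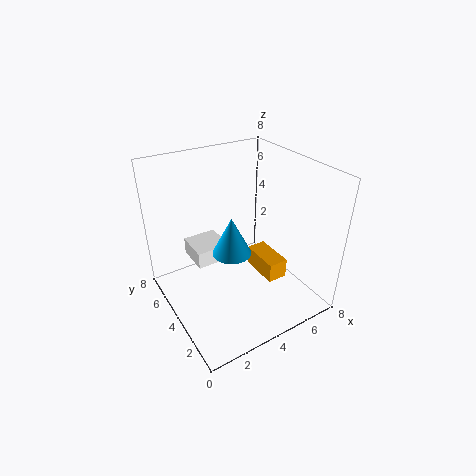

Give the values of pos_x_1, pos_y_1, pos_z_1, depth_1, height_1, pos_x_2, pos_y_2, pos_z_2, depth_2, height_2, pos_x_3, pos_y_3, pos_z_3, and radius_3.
pos_x_1 = 4; pos_y_1 = 1; pos_z_1 = 3; depth_1 = 2; height_1 = 1; pos_x_2 = 2; pos_y_2 = 5; pos_z_2 = 2; depth_2 = 2; height_2 = 1; pos_x_3 = 3; pos_y_3 = 3; pos_z_3 = 4; radius_3 = 1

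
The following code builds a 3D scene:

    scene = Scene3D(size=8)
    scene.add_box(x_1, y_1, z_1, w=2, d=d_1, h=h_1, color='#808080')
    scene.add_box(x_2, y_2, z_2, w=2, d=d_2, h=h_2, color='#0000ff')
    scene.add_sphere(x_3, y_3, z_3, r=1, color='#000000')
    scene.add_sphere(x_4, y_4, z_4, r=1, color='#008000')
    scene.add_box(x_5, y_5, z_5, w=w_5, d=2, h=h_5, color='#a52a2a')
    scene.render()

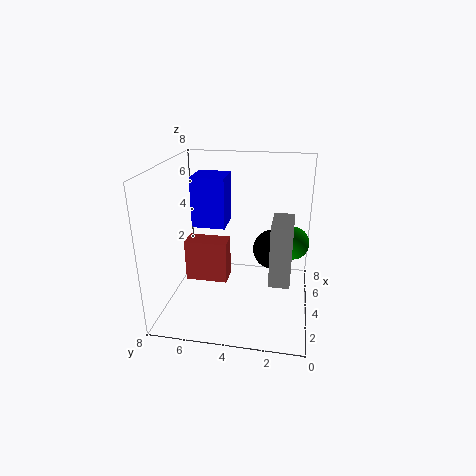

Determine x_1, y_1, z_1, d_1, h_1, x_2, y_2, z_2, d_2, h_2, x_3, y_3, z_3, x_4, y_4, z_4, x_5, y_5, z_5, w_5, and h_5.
x_1 = 1, y_1 = 1, z_1 = 3, d_1 = 1, h_1 = 3, x_2 = 5, y_2 = 5, z_2 = 4, d_2 = 2, h_2 = 3, x_3 = 3, y_3 = 2, z_3 = 4, x_4 = 6, y_4 = 1, z_4 = 3, x_5 = 1, y_5 = 4, z_5 = 3, w_5 = 1, h_5 = 2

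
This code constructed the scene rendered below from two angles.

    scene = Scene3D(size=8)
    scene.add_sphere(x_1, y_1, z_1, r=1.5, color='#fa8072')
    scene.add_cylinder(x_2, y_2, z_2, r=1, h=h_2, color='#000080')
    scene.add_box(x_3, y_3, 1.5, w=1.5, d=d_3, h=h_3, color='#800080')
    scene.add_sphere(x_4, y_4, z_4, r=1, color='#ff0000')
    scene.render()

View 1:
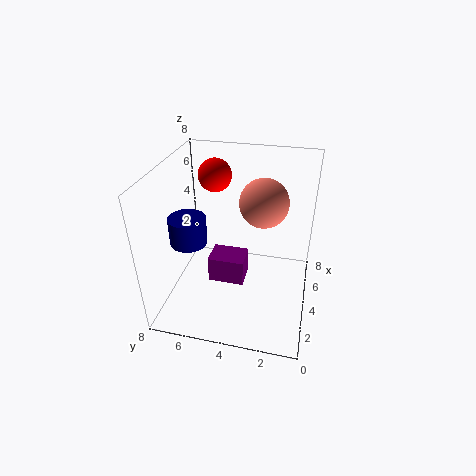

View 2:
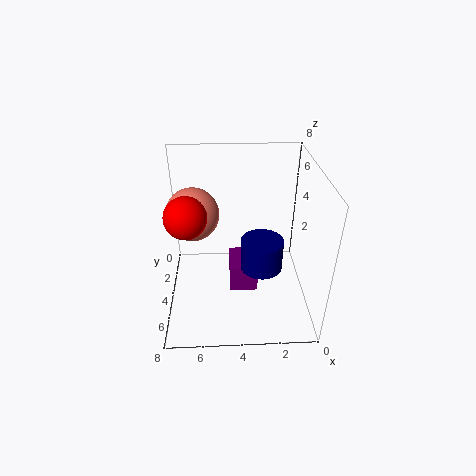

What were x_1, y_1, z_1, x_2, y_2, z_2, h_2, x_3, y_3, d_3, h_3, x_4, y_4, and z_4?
x_1 = 6.5
y_1 = 3
z_1 = 5
x_2 = 3
y_2 = 6.5
z_2 = 4
h_2 = 1.5
x_3 = 3
y_3 = 3.5
d_3 = 2
h_3 = 1.5
x_4 = 6.5
y_4 = 6
z_4 = 6.5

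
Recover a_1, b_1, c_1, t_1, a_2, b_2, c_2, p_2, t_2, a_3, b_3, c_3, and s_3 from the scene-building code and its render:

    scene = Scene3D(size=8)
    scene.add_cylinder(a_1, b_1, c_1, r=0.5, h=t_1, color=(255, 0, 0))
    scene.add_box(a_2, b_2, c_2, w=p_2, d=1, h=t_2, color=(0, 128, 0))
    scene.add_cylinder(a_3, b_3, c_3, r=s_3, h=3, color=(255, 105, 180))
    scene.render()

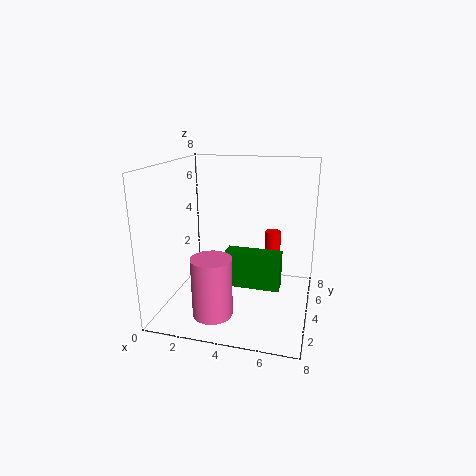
a_1 = 5.5; b_1 = 7; c_1 = 1; t_1 = 2.5; a_2 = 3.5; b_2 = 3; c_2 = 1.5; p_2 = 3; t_2 = 2; a_3 = 3.5; b_3 = 1; c_3 = 1; s_3 = 1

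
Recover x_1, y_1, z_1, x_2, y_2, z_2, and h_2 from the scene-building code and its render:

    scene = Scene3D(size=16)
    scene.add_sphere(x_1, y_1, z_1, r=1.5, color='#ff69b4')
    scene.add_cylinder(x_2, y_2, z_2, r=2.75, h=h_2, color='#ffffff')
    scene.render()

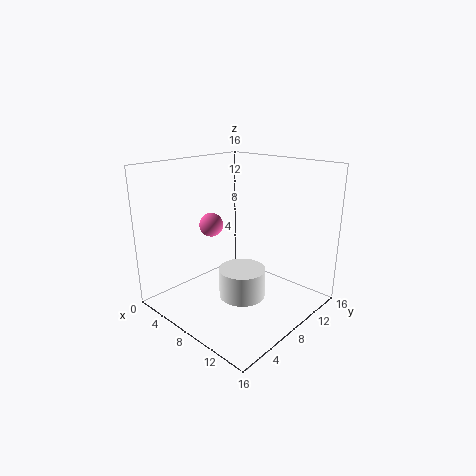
x_1 = 2; y_1 = 9.5; z_1 = 7.75; x_2 = 7.75; y_2 = 9; z_2 = 0.25; h_2 = 3.5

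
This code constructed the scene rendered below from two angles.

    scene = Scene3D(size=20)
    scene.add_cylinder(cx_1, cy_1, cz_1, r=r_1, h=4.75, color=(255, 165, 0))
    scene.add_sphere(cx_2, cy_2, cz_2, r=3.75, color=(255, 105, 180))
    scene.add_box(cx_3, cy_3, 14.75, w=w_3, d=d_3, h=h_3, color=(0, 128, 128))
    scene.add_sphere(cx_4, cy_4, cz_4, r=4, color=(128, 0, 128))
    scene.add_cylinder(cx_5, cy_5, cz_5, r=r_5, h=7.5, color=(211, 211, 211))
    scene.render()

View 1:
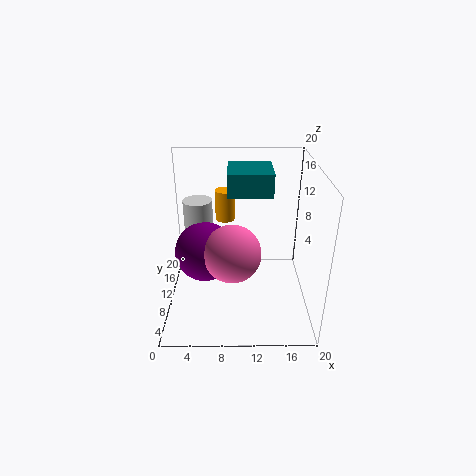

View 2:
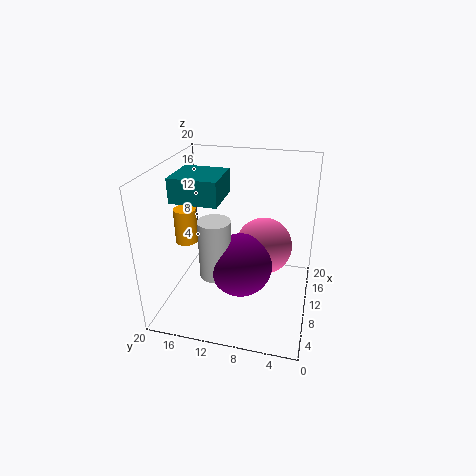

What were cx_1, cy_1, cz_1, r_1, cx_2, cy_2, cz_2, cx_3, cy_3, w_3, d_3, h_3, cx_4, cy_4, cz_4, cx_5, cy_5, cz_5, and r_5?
cx_1 = 8; cy_1 = 16.75; cz_1 = 9.75; r_1 = 1.5; cx_2 = 9.25; cy_2 = 6.25; cz_2 = 9.75; cx_3 = 8.5; cy_3 = 12.5; w_3 = 6.5; d_3 = 6.75; h_3 = 3.5; cx_4 = 5.5; cy_4 = 8.5; cz_4 = 8.75; cx_5 = 4.5; cy_5 = 11.5; cz_5 = 7.5; r_5 = 2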